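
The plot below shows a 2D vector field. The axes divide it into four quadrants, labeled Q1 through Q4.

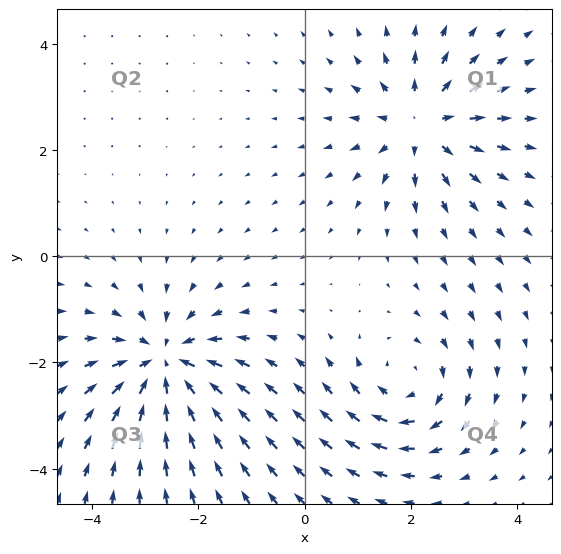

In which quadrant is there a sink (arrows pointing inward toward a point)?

Q3

The sink sits at approximately (-2.6, -2.0), which lies in quadrant Q3. The divergence there is about -5, negative as expected for a sink.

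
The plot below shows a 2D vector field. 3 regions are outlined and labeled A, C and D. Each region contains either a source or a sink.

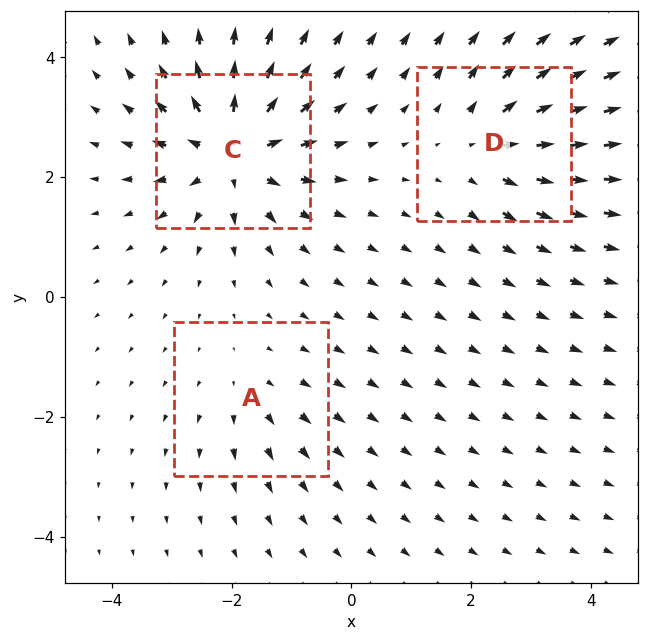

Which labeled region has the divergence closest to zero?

A

Divergence at each region's feature centre — A: about +2, C: about +6, D: about +3. Region A is closest to zero.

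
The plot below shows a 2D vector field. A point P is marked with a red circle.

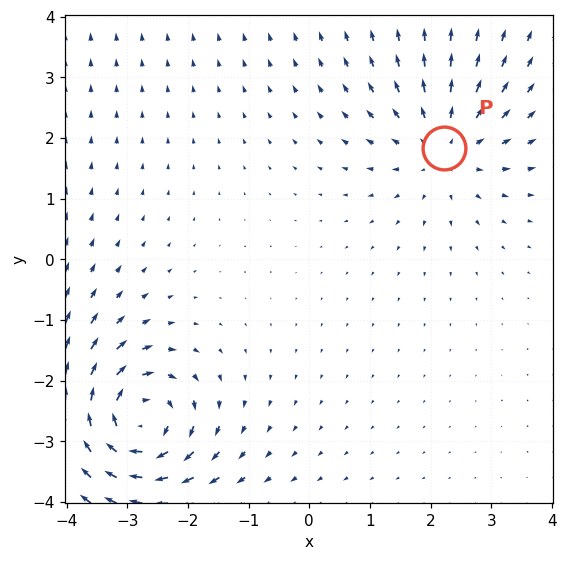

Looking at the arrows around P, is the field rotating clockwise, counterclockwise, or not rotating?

Near P at (2.2, 1.8) the arrows show no circulation. The curl there is ≈0.

not rotating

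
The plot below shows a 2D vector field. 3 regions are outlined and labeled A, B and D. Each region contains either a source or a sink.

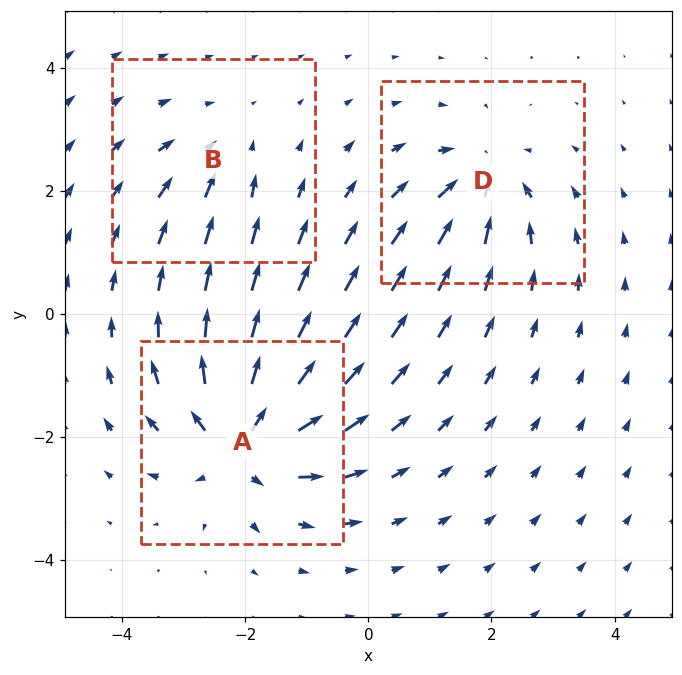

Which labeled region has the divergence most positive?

Divergence at each region's feature centre — A: about +6, B: about -3, D: about -4. Region A is most positive.

A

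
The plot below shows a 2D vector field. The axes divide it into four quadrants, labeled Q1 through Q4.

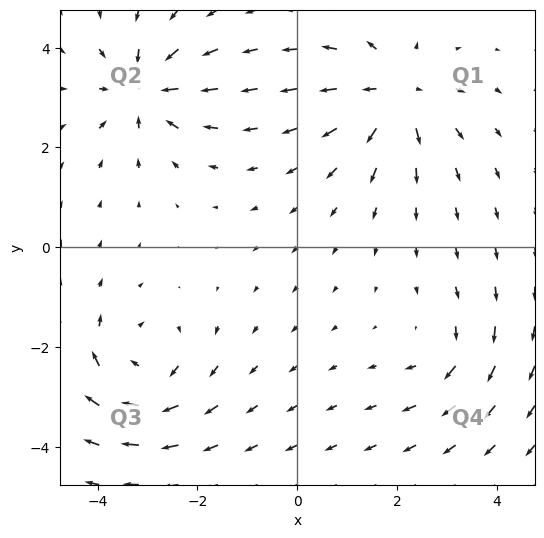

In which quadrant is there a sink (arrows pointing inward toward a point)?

Q2

The sink sits at approximately (-3.0, 3.2), which lies in quadrant Q2. The divergence there is about -6, negative as expected for a sink.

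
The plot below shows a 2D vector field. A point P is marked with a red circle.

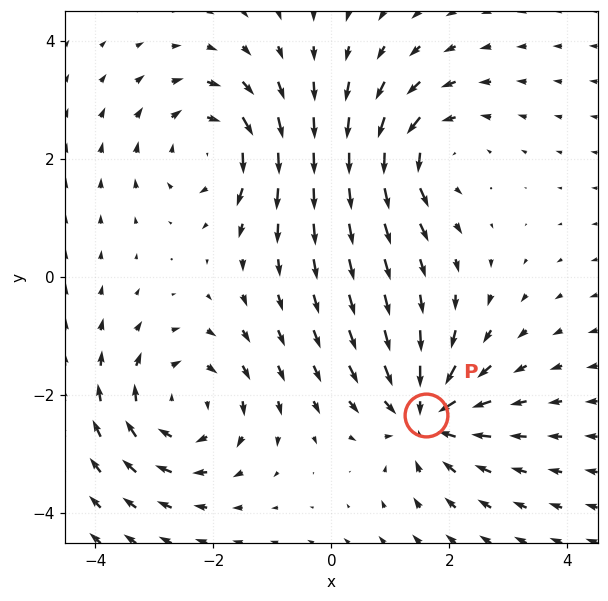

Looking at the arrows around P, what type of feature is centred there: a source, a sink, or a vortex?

At P (1.6, -2.3) the arrows converge inward. Divergence about -6, curl ≈0 — negative divergence with near-zero curl is a sink.

sink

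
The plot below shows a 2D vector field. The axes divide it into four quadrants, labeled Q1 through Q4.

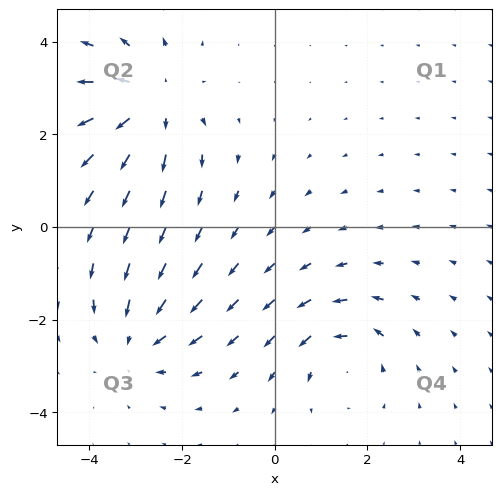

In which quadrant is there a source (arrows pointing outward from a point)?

The source sits at approximately (-2.7, 2.7), which lies in quadrant Q2. The divergence there is about +3, positive as expected for a source.

Q2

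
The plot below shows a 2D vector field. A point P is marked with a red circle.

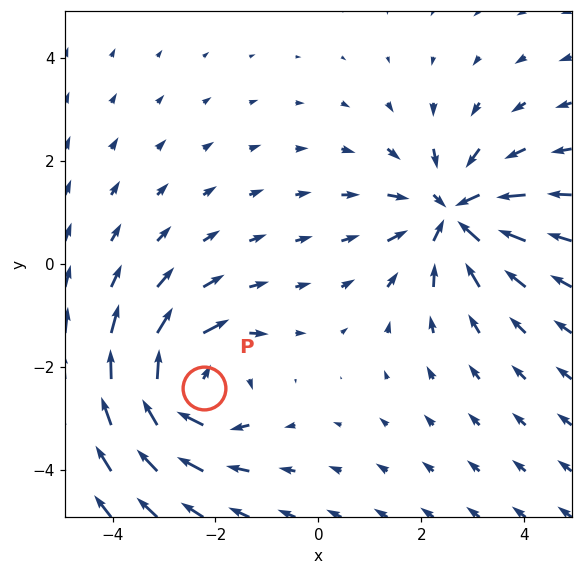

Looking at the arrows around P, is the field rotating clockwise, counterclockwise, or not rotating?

Near P at (-2.2, -2.4) the arrows circulate clockwise. The curl (z-component) there is about -3; negative curl means clockwise rotation.

clockwise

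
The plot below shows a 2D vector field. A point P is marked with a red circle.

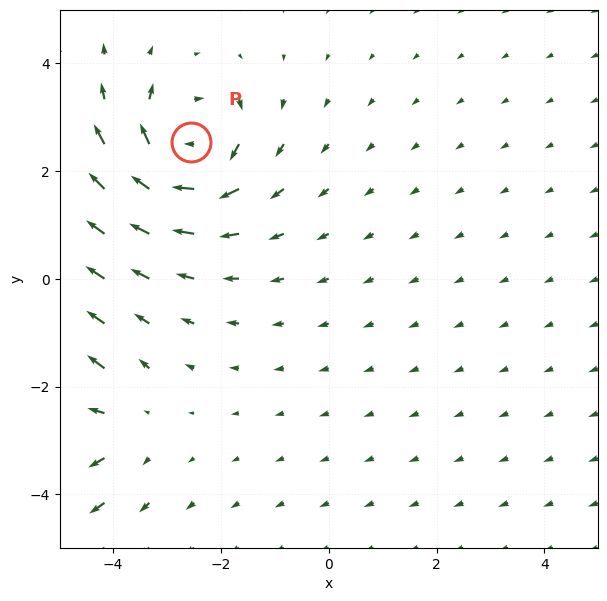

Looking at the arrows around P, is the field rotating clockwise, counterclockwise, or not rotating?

clockwise

Near P at (-2.6, 2.5) the arrows circulate clockwise. The curl (z-component) there is about -6; negative curl means clockwise rotation.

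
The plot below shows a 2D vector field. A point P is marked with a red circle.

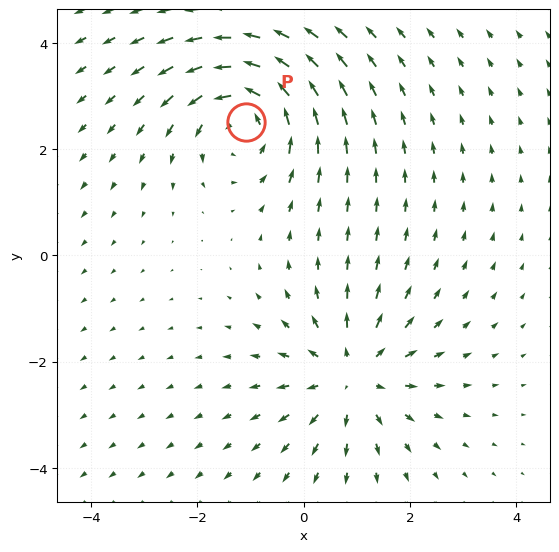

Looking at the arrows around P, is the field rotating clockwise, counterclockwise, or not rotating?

Near P at (-1.1, 2.5) the arrows circulate counterclockwise. The curl (z-component) there is about +4; positive curl means counterclockwise rotation.

counterclockwise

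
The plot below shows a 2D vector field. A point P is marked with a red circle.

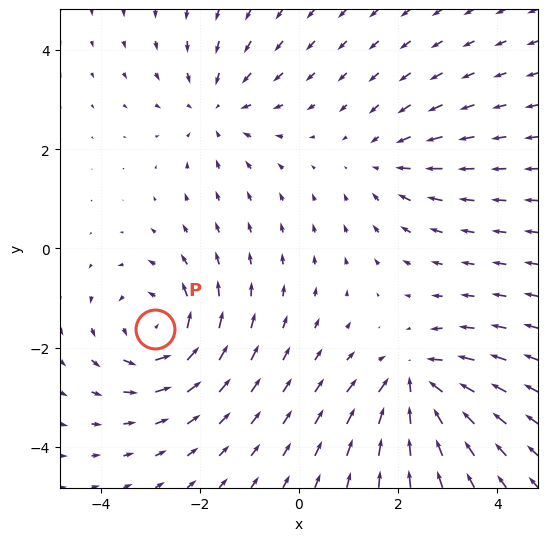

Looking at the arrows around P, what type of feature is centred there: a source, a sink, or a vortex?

vortex

At P (-2.9, -1.6) the arrows circulate counterclockwise. Divergence ≈0, curl about +5 — near-zero divergence with nonzero curl is a vortex.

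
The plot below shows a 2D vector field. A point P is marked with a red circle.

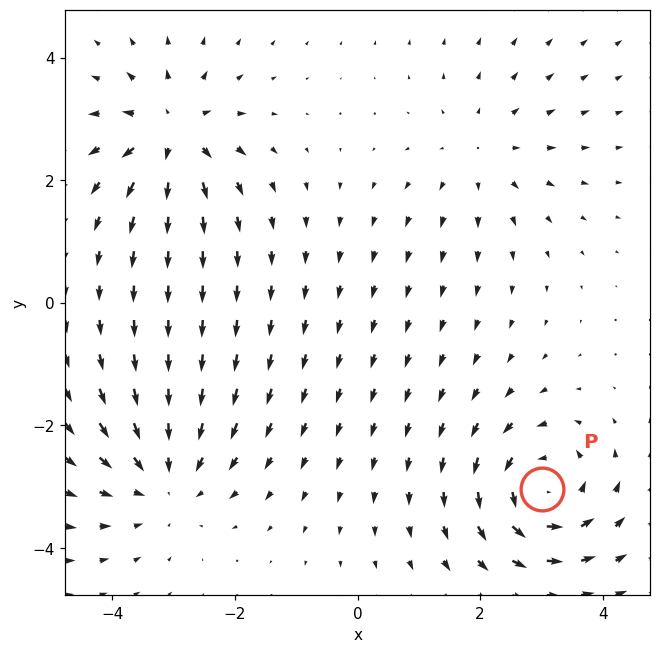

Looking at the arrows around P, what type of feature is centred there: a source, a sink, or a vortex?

At P (3.0, -3.0) the arrows circulate counterclockwise. Divergence ≈0, curl about +6 — near-zero divergence with nonzero curl is a vortex.

vortex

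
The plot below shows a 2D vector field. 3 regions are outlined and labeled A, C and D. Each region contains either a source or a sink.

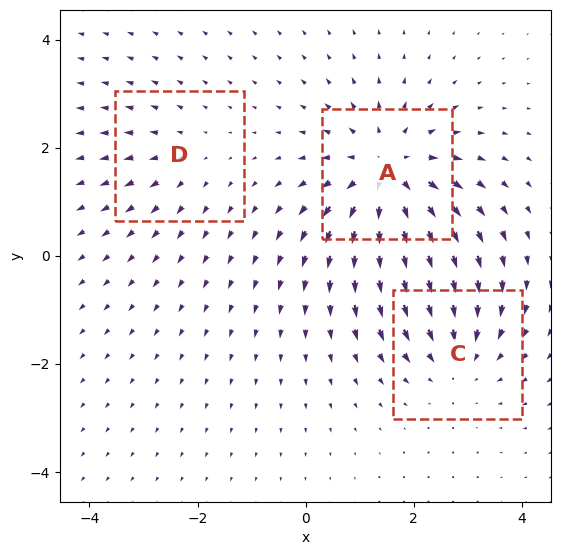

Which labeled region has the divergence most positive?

A

Divergence at each region's feature centre — A: about +4, C: about -3, D: about +2. Region A is most positive.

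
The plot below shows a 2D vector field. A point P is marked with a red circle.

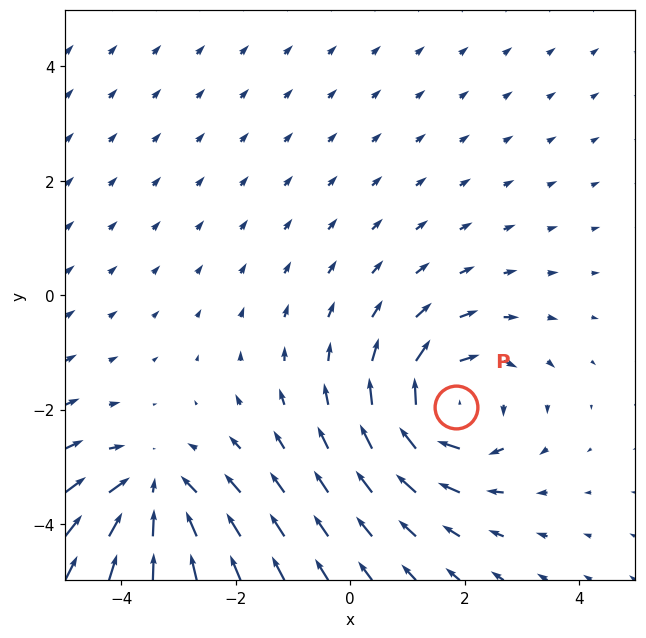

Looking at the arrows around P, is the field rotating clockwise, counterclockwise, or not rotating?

clockwise

Near P at (1.8, -2.0) the arrows circulate clockwise. The curl (z-component) there is about -4; negative curl means clockwise rotation.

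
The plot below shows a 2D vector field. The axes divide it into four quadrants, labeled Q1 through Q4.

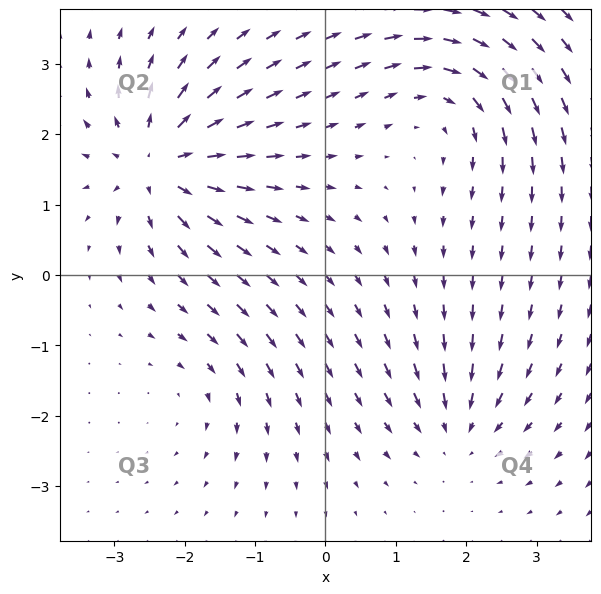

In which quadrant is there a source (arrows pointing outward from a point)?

Q2

The source sits at approximately (-2.4, 1.6), which lies in quadrant Q2. The divergence there is about +6, positive as expected for a source.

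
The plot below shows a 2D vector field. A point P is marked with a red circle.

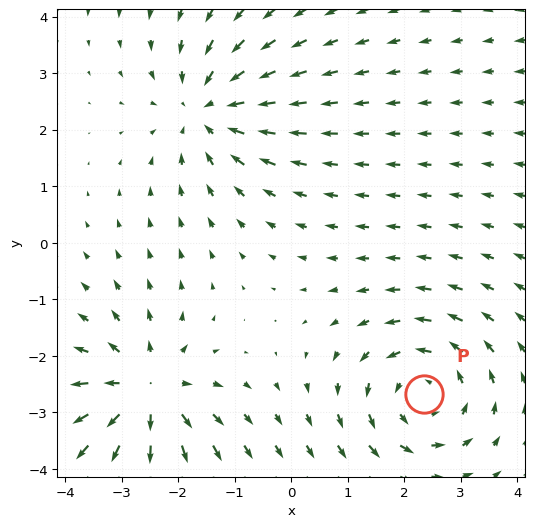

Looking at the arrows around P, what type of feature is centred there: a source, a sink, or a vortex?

vortex

At P (2.3, -2.7) the arrows circulate counterclockwise. Divergence ≈0, curl about +4 — near-zero divergence with nonzero curl is a vortex.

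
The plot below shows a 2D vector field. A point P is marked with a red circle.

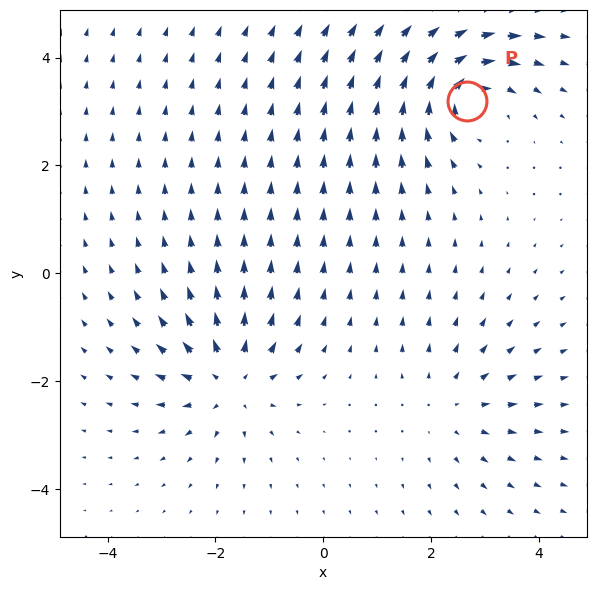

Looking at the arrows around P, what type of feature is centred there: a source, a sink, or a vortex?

vortex

At P (2.7, 3.2) the arrows circulate clockwise. Divergence ≈0, curl about -6 — near-zero divergence with nonzero curl is a vortex.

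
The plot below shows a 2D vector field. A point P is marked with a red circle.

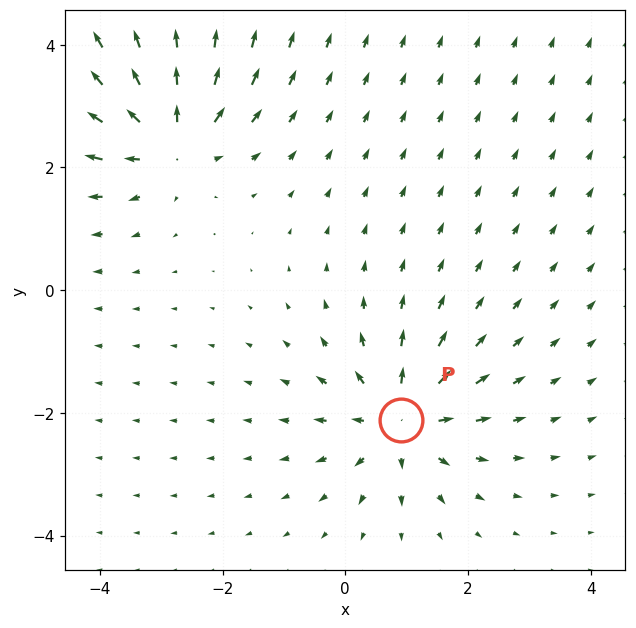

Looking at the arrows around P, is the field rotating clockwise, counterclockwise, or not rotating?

not rotating

Near P at (0.9, -2.1) the arrows show no circulation. The curl there is ≈0.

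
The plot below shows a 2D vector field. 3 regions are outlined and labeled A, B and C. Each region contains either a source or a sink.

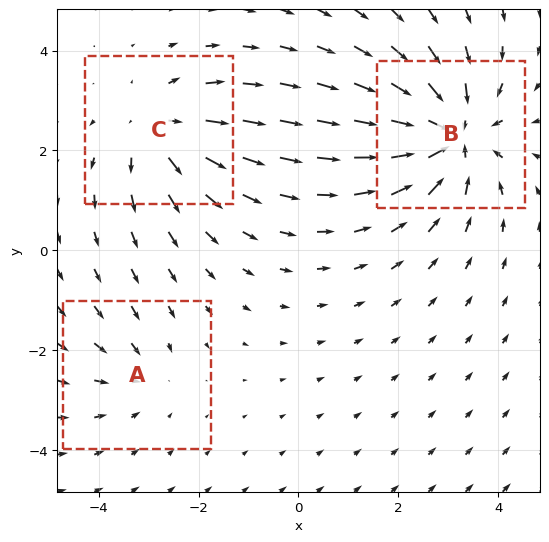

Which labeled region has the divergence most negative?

B

Divergence at each region's feature centre — A: about -2, B: about -5, C: about +3. Region B is most negative.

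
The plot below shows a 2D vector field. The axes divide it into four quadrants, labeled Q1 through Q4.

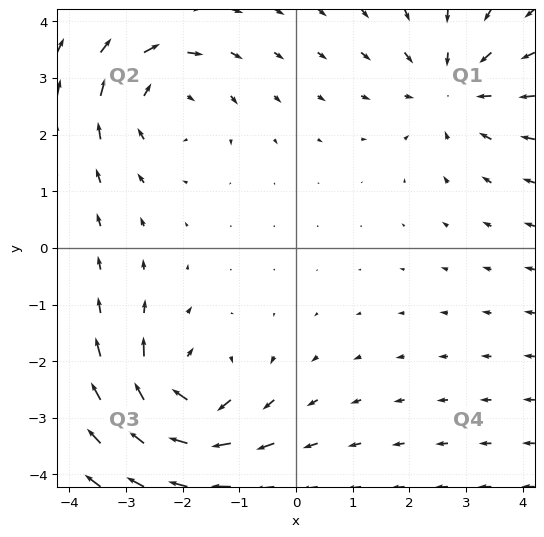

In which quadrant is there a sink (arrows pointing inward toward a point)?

Q1

The sink sits at approximately (2.8, 2.8), which lies in quadrant Q1. The divergence there is about -3, negative as expected for a sink.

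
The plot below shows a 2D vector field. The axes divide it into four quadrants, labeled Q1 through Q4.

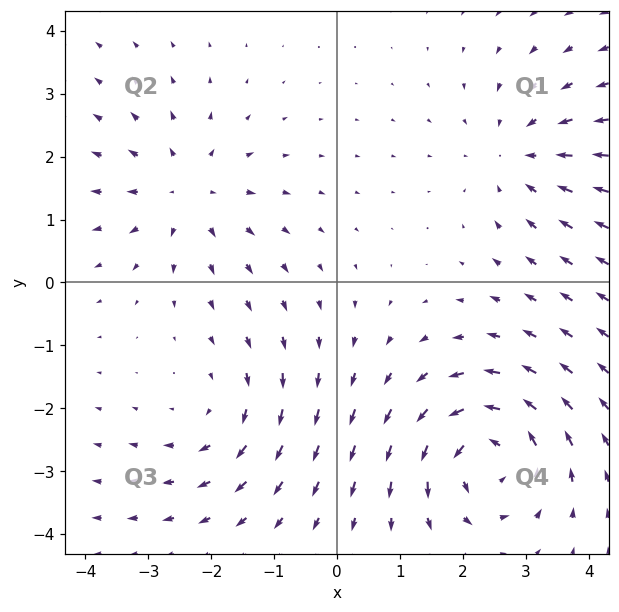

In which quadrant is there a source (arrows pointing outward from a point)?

The source sits at approximately (-2.4, 1.4), which lies in quadrant Q2. The divergence there is about +3, positive as expected for a source.

Q2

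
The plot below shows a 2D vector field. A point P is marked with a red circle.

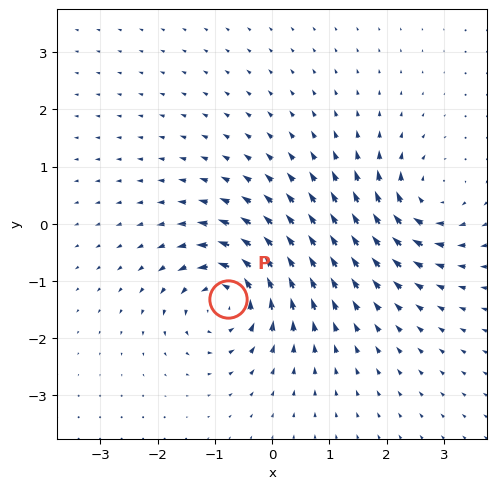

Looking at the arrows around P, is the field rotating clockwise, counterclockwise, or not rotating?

counterclockwise

Near P at (-0.8, -1.3) the arrows circulate counterclockwise. The curl (z-component) there is about +5; positive curl means counterclockwise rotation.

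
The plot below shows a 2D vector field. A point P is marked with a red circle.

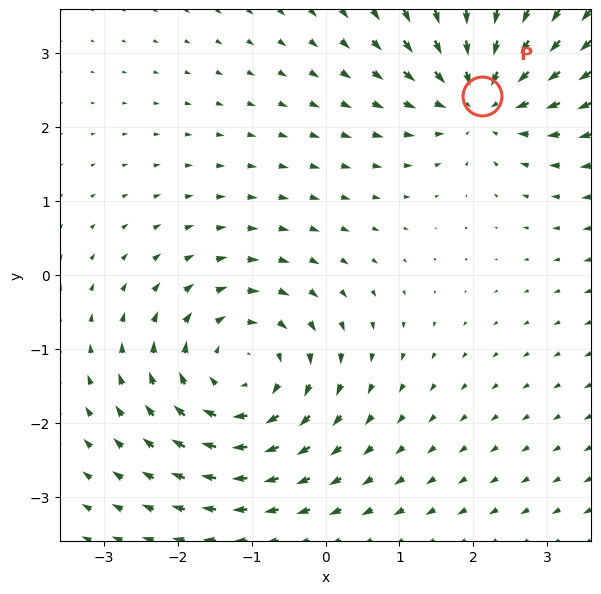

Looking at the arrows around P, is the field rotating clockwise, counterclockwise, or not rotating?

not rotating

Near P at (2.1, 2.4) the arrows show no circulation. The curl there is ≈0.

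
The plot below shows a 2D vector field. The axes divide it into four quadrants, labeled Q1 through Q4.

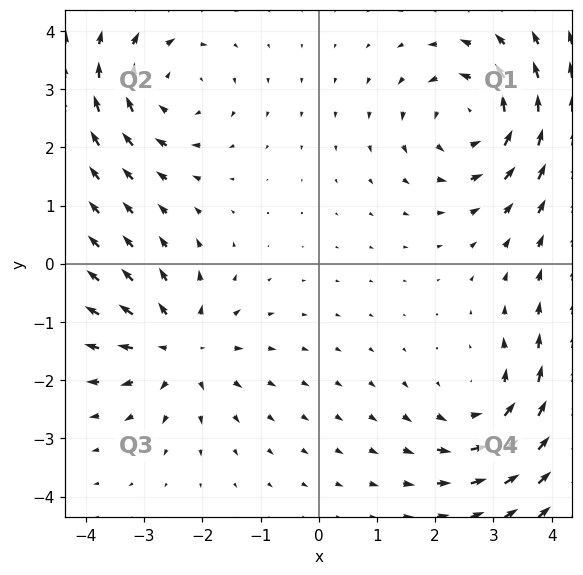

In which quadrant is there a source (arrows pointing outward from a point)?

Q3

The source sits at approximately (-2.4, -1.4), which lies in quadrant Q3. The divergence there is about +4, positive as expected for a source.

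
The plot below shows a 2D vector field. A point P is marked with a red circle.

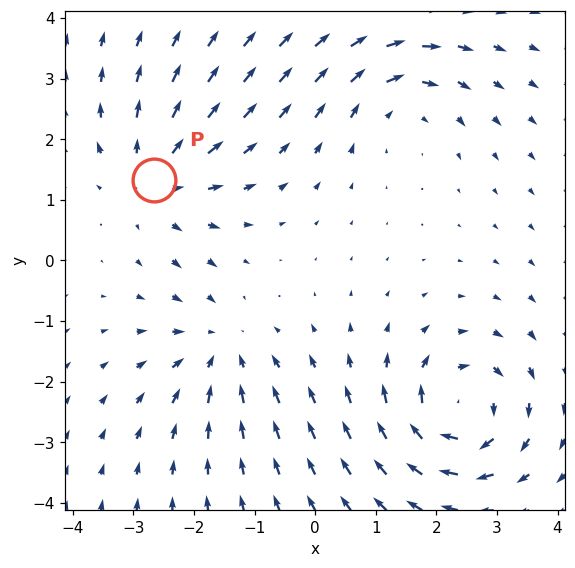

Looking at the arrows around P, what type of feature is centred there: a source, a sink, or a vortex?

source

At P (-2.7, 1.3) the arrows spread outward. Divergence about +4, curl ≈0 — positive divergence with near-zero curl is a source.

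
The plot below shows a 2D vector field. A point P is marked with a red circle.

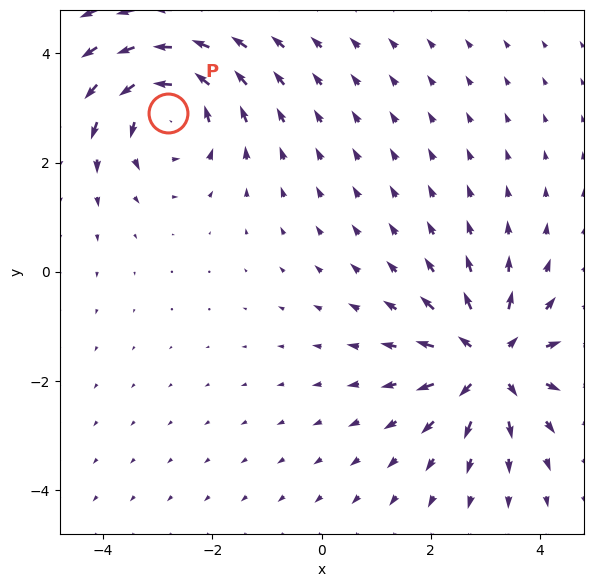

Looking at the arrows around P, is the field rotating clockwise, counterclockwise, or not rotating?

counterclockwise

Near P at (-2.8, 2.9) the arrows circulate counterclockwise. The curl (z-component) there is about +5; positive curl means counterclockwise rotation.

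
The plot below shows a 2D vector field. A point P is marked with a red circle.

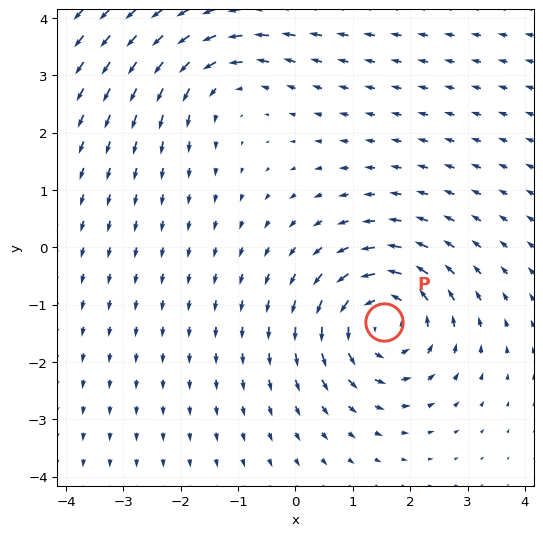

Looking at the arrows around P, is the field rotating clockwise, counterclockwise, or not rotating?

Near P at (1.5, -1.3) the arrows circulate counterclockwise. The curl (z-component) there is about +4; positive curl means counterclockwise rotation.

counterclockwise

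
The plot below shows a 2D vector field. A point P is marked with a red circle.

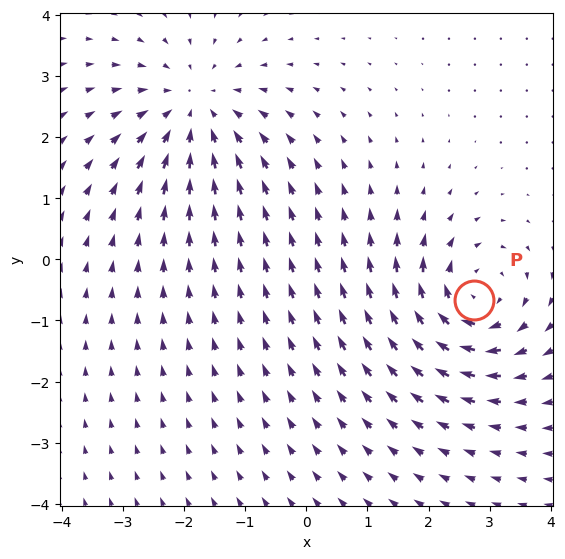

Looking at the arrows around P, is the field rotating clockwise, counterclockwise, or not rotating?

Near P at (2.7, -0.7) the arrows circulate clockwise. The curl (z-component) there is about -5; negative curl means clockwise rotation.

clockwise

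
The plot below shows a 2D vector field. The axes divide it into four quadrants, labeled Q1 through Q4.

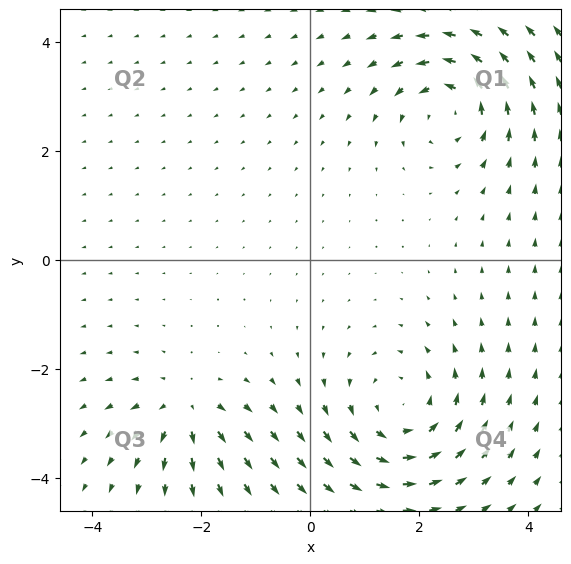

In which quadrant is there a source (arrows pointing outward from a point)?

Q3

The source sits at approximately (-2.3, -2.7), which lies in quadrant Q3. The divergence there is about +4, positive as expected for a source.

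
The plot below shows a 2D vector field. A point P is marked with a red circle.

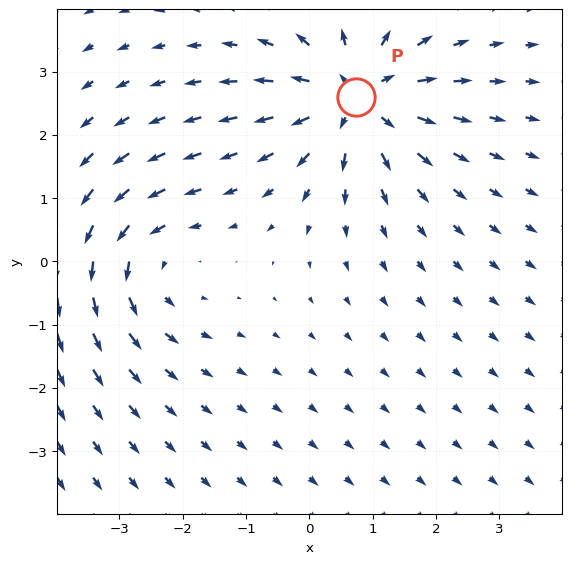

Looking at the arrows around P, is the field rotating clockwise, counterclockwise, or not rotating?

not rotating

Near P at (0.7, 2.6) the arrows show no circulation. The curl there is ≈0.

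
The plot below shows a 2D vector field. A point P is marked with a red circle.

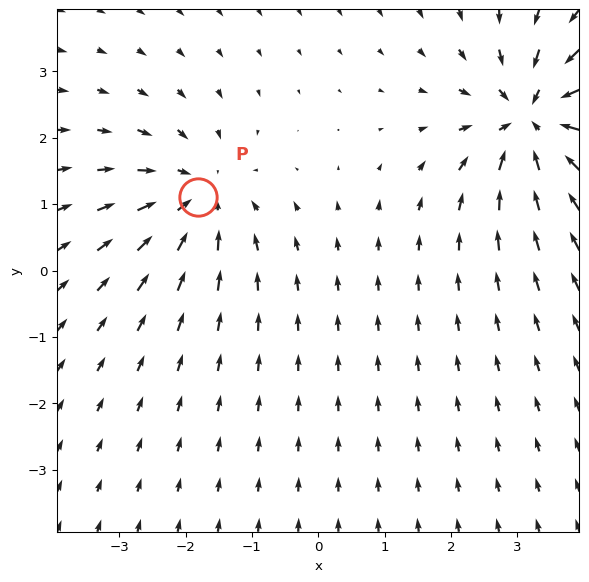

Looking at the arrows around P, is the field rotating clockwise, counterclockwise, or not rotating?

not rotating

Near P at (-1.8, 1.1) the arrows show no circulation. The curl there is ≈0.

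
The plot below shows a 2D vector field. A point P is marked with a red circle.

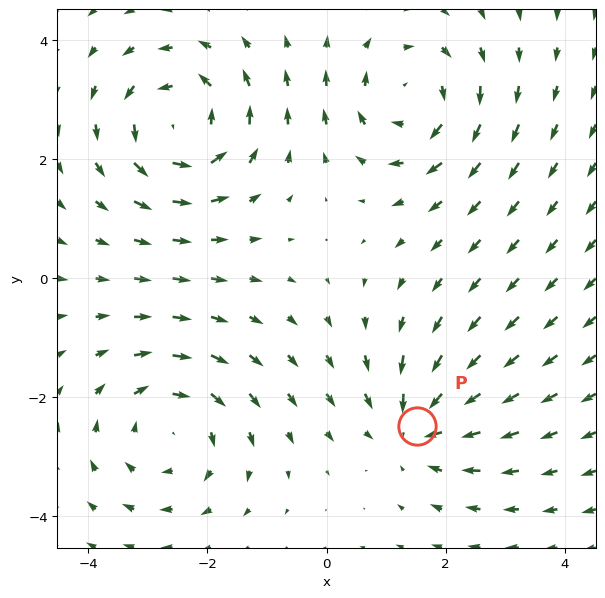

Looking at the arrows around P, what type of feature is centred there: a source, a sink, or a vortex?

At P (1.5, -2.5) the arrows converge inward. Divergence about -3, curl ≈0 — negative divergence with near-zero curl is a sink.

sink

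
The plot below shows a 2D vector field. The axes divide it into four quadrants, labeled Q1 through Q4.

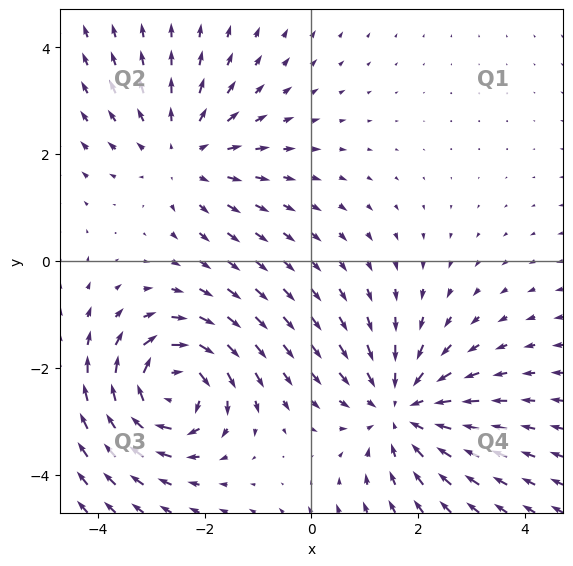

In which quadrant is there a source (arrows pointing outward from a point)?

The source sits at approximately (-2.4, 2.0), which lies in quadrant Q2. The divergence there is about +3, positive as expected for a source.

Q2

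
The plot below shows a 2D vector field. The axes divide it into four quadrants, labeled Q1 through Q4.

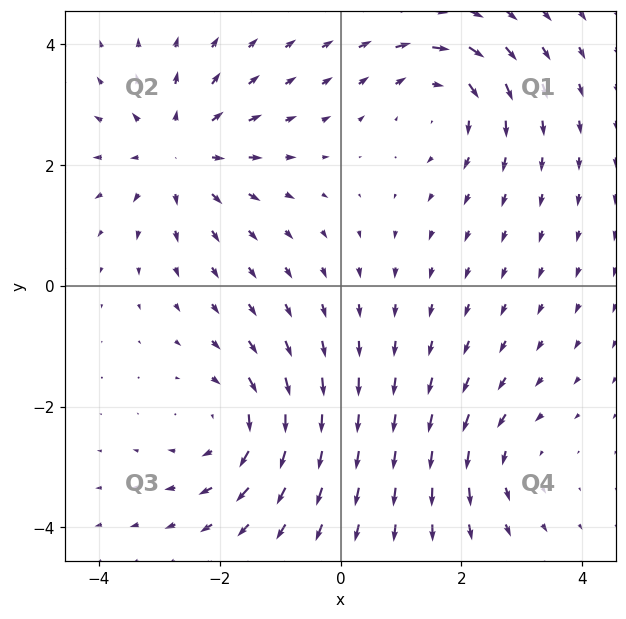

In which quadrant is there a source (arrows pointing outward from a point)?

The source sits at approximately (-2.7, 2.2), which lies in quadrant Q2. The divergence there is about +4, positive as expected for a source.

Q2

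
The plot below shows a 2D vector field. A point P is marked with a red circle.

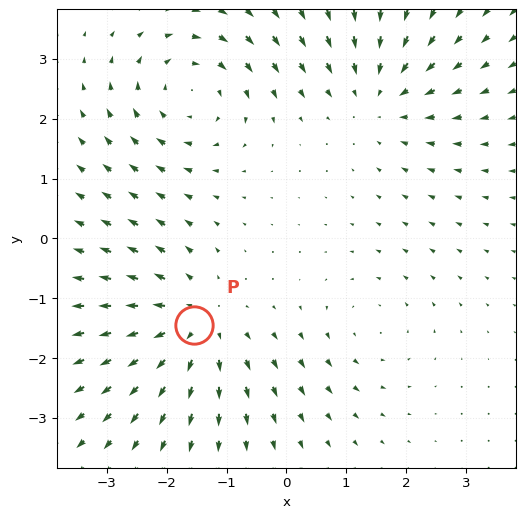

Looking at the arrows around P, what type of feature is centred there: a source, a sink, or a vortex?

source

At P (-1.5, -1.4) the arrows spread outward. Divergence about +4, curl ≈0 — positive divergence with near-zero curl is a source.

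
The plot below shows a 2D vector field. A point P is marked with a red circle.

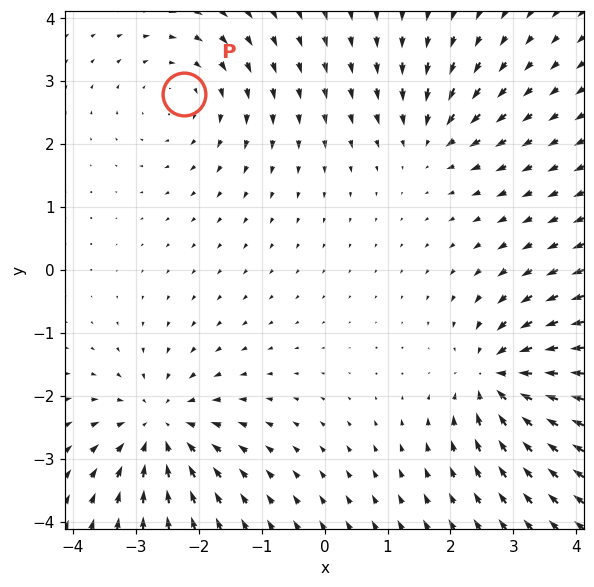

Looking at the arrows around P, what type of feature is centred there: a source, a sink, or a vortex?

At P (-2.2, 2.8) the arrows circulate clockwise. Divergence ≈0, curl about -3 — near-zero divergence with nonzero curl is a vortex.

vortex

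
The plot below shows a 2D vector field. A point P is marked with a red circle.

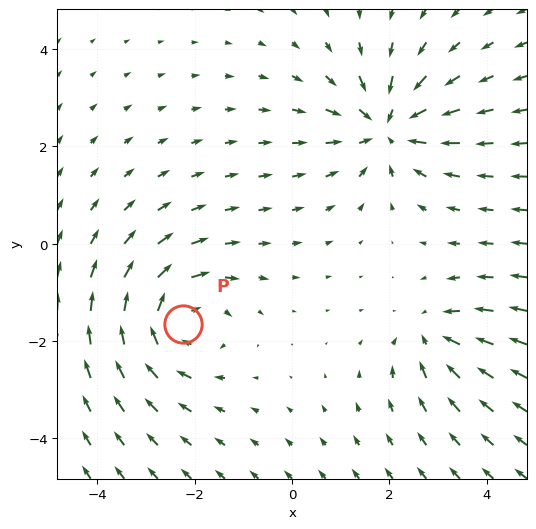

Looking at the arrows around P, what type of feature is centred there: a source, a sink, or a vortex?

At P (-2.2, -1.7) the arrows circulate clockwise. Divergence ≈0, curl about -4 — near-zero divergence with nonzero curl is a vortex.

vortex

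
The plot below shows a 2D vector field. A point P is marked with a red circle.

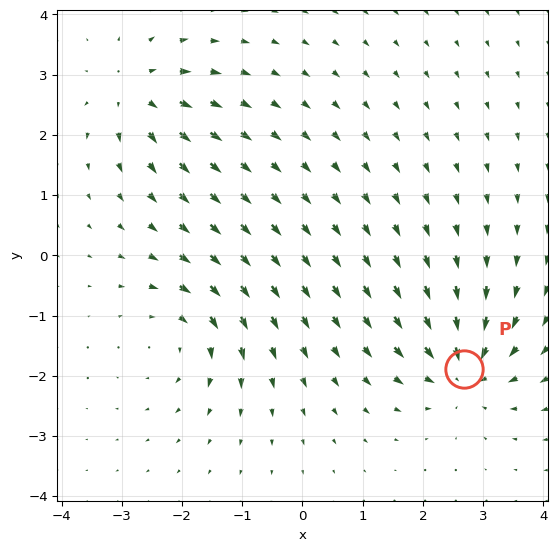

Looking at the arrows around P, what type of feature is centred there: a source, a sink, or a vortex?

sink

At P (2.7, -1.9) the arrows converge inward. Divergence about -6, curl ≈0 — negative divergence with near-zero curl is a sink.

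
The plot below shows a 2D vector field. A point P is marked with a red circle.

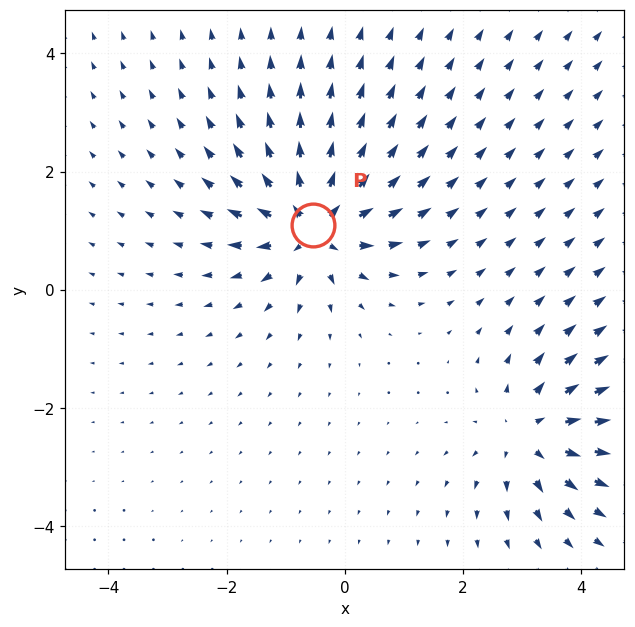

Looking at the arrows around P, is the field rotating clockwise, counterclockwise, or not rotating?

Near P at (-0.5, 1.1) the arrows show no circulation. The curl there is ≈0.

not rotating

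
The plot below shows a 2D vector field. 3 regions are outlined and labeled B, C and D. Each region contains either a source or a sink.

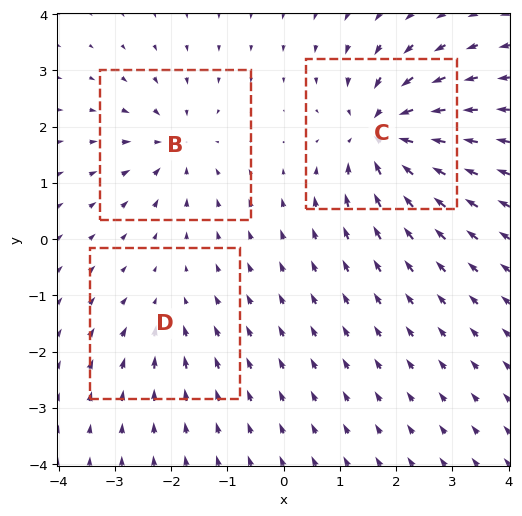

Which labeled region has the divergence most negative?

Divergence at each region's feature centre — B: about -4, C: about -6, D: about -2. Region C is most negative.

C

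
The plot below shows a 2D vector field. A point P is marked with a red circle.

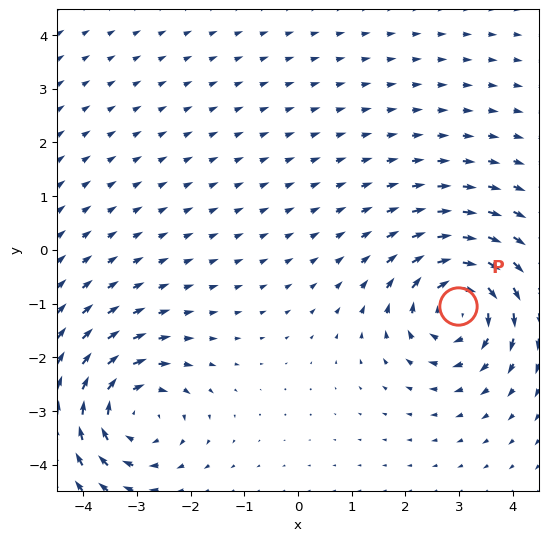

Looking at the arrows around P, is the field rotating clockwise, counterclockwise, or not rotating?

Near P at (3.0, -1.0) the arrows circulate clockwise. The curl (z-component) there is about -6; negative curl means clockwise rotation.

clockwise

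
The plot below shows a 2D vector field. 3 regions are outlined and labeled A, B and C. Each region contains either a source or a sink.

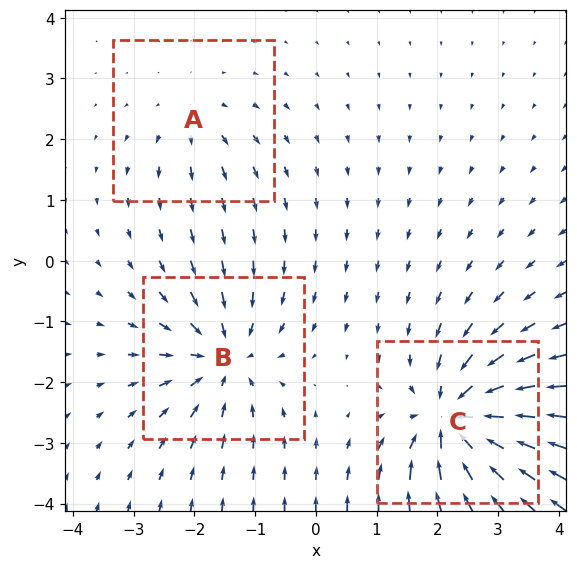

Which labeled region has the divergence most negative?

Divergence at each region's feature centre — A: about +2, B: about -4, C: about -6. Region C is most negative.

C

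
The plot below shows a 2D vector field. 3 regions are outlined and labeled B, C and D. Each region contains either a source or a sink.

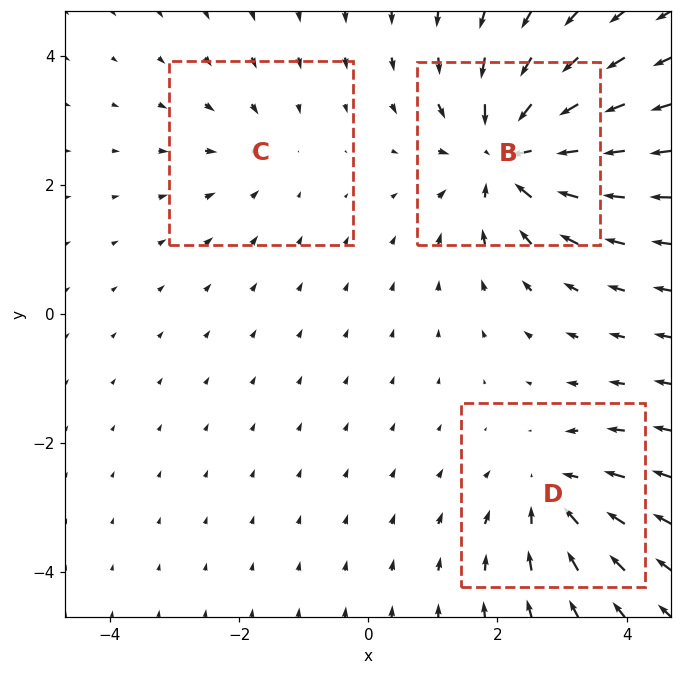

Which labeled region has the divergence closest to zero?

Divergence at each region's feature centre — B: about -5, C: about -2, D: about -3. Region C is closest to zero.

C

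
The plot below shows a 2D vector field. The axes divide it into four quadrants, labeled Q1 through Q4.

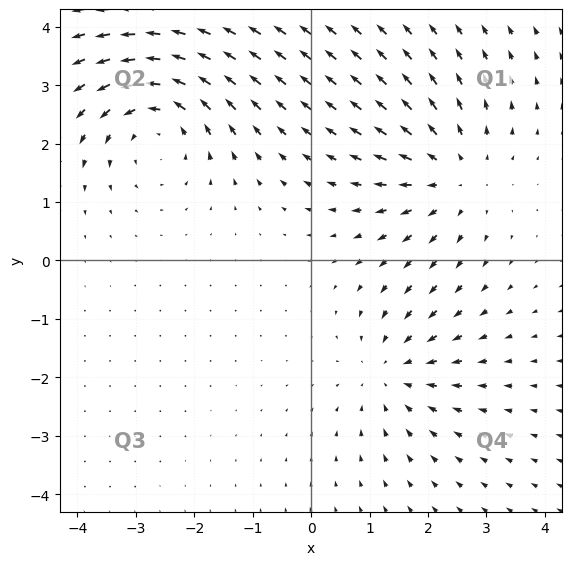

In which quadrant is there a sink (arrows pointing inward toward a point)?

The sink sits at approximately (1.4, -1.9), which lies in quadrant Q4. The divergence there is about -3, negative as expected for a sink.

Q4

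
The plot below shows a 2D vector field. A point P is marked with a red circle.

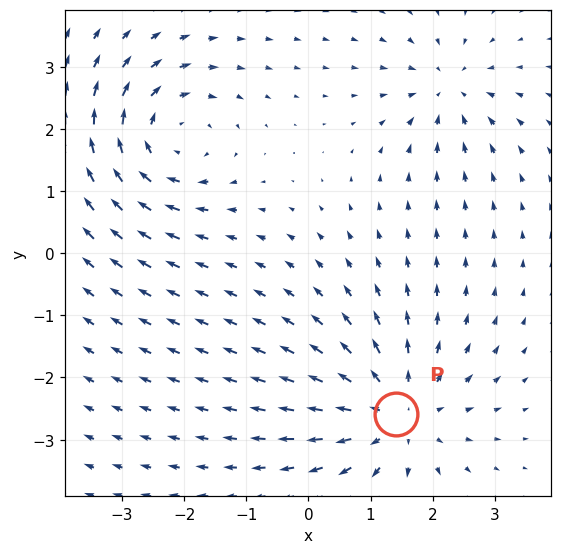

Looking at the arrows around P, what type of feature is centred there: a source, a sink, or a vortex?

source

At P (1.4, -2.6) the arrows spread outward. Divergence about +4, curl ≈0 — positive divergence with near-zero curl is a source.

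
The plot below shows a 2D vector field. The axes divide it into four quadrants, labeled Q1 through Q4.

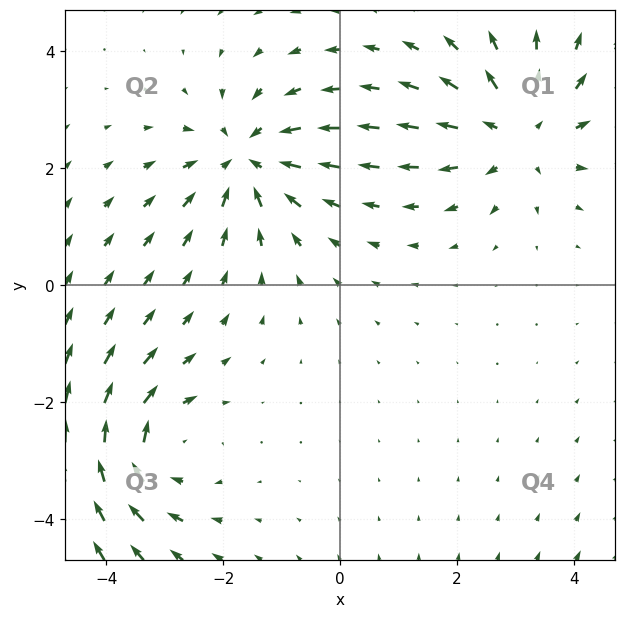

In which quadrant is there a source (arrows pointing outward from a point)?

Q1

The source sits at approximately (3.0, 2.6), which lies in quadrant Q1. The divergence there is about +3, positive as expected for a source.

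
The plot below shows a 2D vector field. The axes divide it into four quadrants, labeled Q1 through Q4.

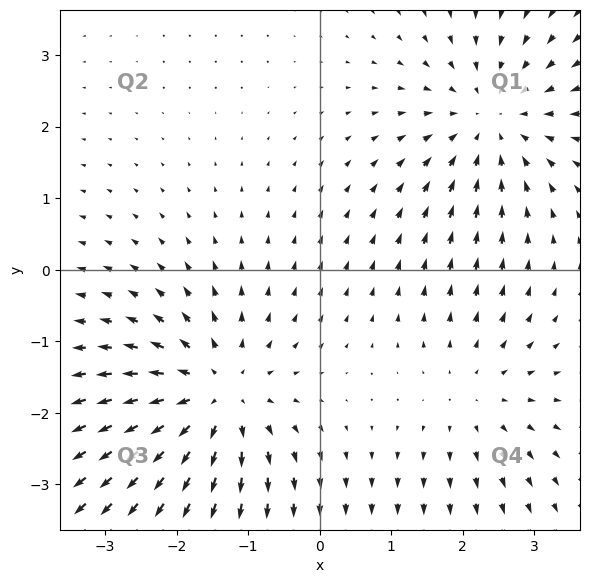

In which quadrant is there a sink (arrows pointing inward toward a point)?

Q1

The sink sits at approximately (2.4, 2.1), which lies in quadrant Q1. The divergence there is about -3, negative as expected for a sink.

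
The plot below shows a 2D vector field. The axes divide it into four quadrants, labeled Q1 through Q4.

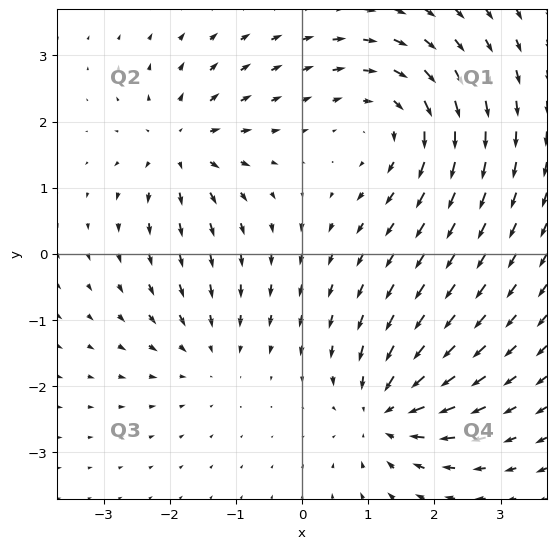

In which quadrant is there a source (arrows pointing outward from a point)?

Q2

The source sits at approximately (-1.8, 1.6), which lies in quadrant Q2. The divergence there is about +5, positive as expected for a source.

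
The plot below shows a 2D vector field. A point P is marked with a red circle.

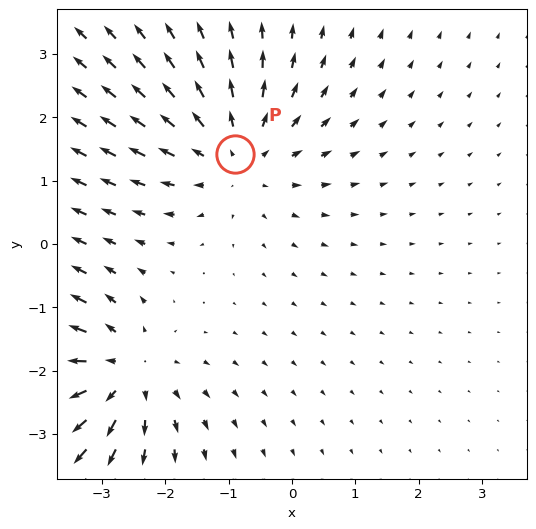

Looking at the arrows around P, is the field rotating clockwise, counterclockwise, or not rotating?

not rotating

Near P at (-0.9, 1.4) the arrows show no circulation. The curl there is ≈0.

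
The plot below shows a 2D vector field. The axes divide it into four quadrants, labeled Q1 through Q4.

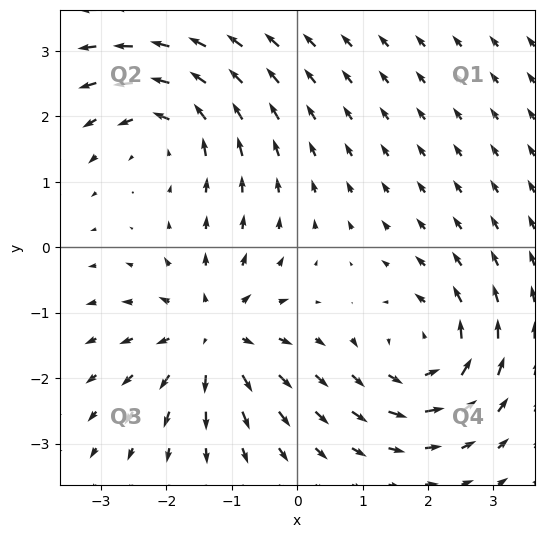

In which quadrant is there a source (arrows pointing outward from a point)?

The source sits at approximately (-1.3, -1.3), which lies in quadrant Q3. The divergence there is about +5, positive as expected for a source.

Q3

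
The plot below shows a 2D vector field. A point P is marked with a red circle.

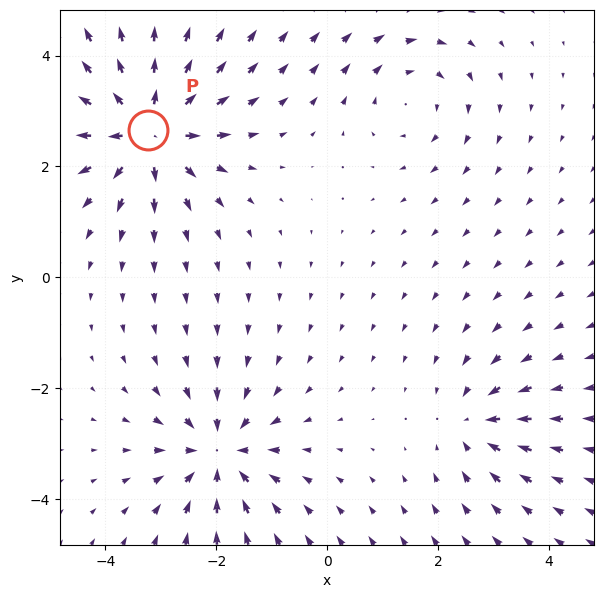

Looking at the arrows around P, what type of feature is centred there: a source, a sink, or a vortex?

source

At P (-3.2, 2.7) the arrows spread outward. Divergence about +6, curl ≈0 — positive divergence with near-zero curl is a source.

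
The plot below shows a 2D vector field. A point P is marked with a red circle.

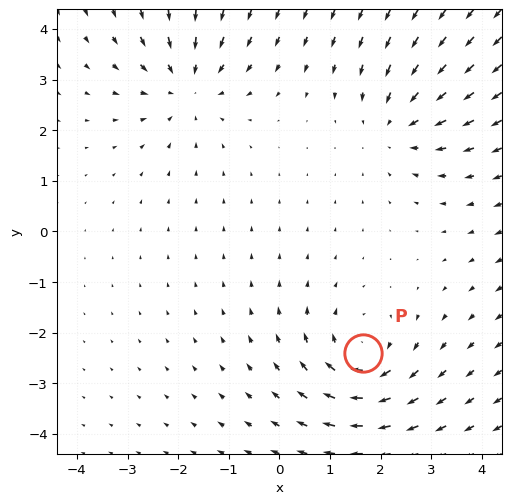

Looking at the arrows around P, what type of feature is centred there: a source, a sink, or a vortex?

At P (1.7, -2.4) the arrows circulate clockwise. Divergence ≈0, curl about -3 — near-zero divergence with nonzero curl is a vortex.

vortex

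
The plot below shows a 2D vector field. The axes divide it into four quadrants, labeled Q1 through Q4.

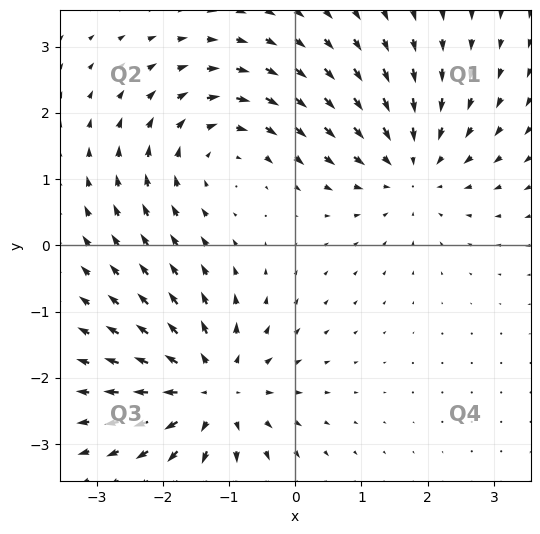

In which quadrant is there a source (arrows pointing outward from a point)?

Q3

The source sits at approximately (-1.3, -2.2), which lies in quadrant Q3. The divergence there is about +4, positive as expected for a source.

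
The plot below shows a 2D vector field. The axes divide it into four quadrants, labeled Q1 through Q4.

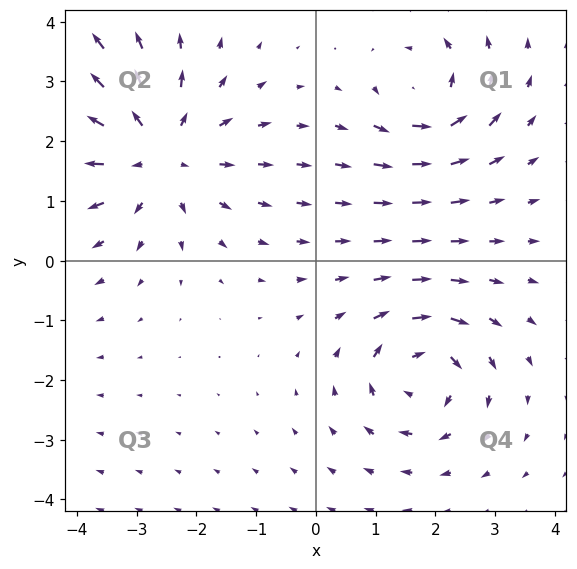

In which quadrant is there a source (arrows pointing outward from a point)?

The source sits at approximately (-2.6, 1.8), which lies in quadrant Q2. The divergence there is about +4, positive as expected for a source.

Q2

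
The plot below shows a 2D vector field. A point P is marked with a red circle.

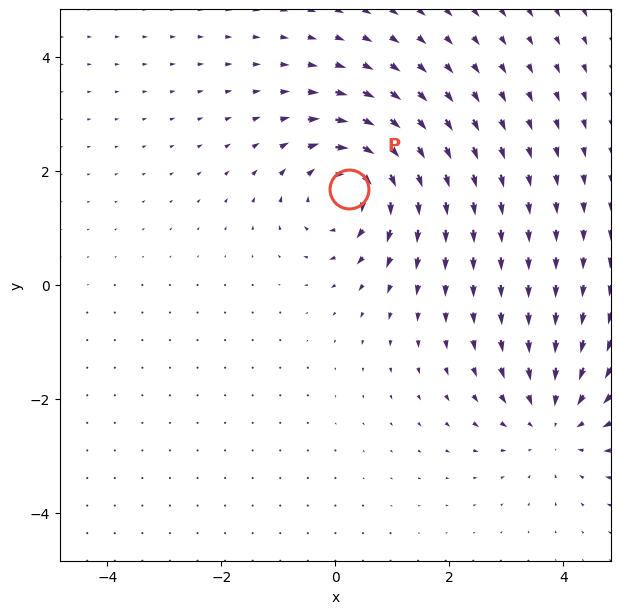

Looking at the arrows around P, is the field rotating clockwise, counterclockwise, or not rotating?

clockwise

Near P at (0.2, 1.7) the arrows circulate clockwise. The curl (z-component) there is about -4; negative curl means clockwise rotation.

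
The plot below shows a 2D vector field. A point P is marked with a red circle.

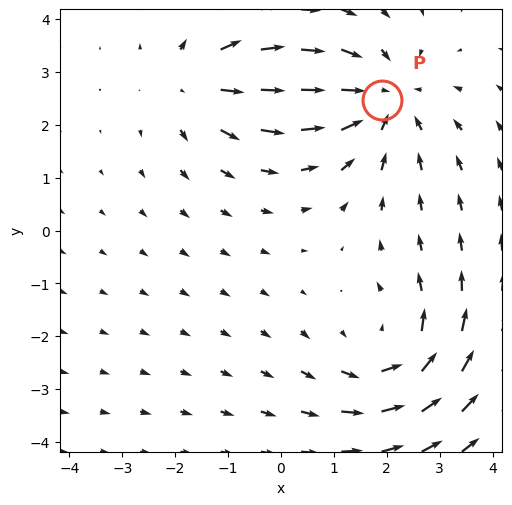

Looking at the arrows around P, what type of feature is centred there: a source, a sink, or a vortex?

sink

At P (1.9, 2.5) the arrows converge inward. Divergence about -4, curl ≈0 — negative divergence with near-zero curl is a sink.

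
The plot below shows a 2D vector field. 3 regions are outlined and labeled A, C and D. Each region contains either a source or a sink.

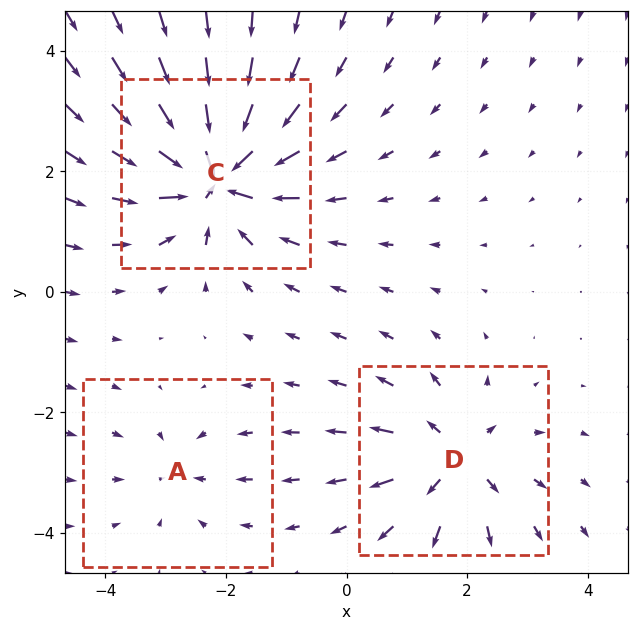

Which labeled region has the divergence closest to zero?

A

Divergence at each region's feature centre — A: about -2, C: about -7, D: about +4. Region A is closest to zero.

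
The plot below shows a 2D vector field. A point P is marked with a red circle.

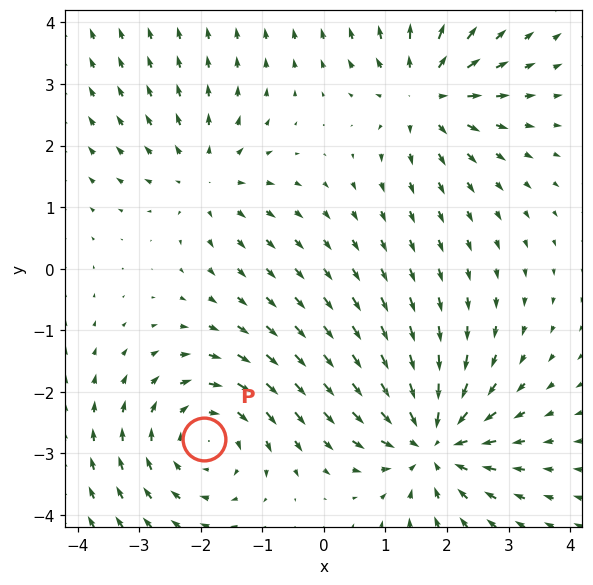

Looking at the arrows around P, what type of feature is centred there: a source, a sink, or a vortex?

vortex

At P (-1.9, -2.8) the arrows circulate clockwise. Divergence ≈0, curl about -4 — near-zero divergence with nonzero curl is a vortex.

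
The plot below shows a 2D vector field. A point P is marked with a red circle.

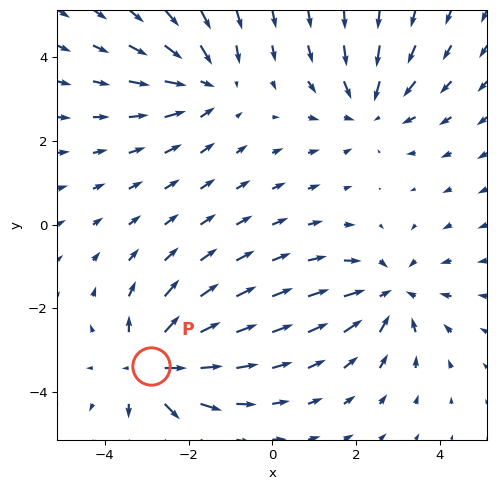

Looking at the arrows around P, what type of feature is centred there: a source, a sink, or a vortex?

source

At P (-2.9, -3.4) the arrows spread outward. Divergence about +5, curl ≈0 — positive divergence with near-zero curl is a source.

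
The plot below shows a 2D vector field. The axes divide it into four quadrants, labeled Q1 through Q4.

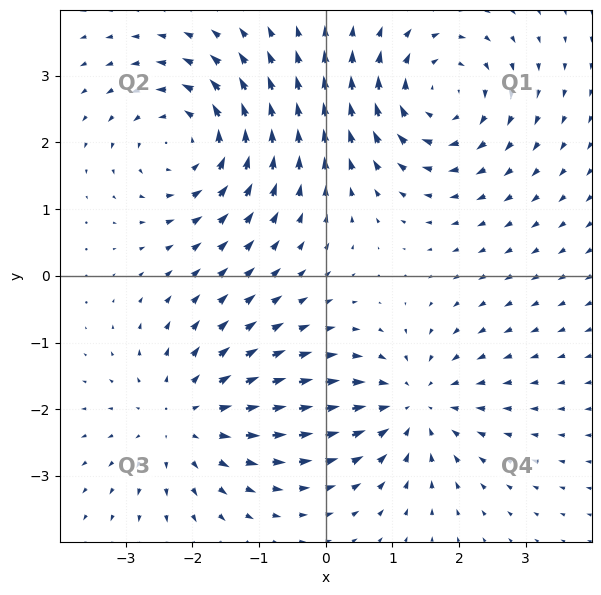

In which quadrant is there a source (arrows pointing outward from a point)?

Q3

The source sits at approximately (-2.1, -2.1), which lies in quadrant Q3. The divergence there is about +2, positive as expected for a source.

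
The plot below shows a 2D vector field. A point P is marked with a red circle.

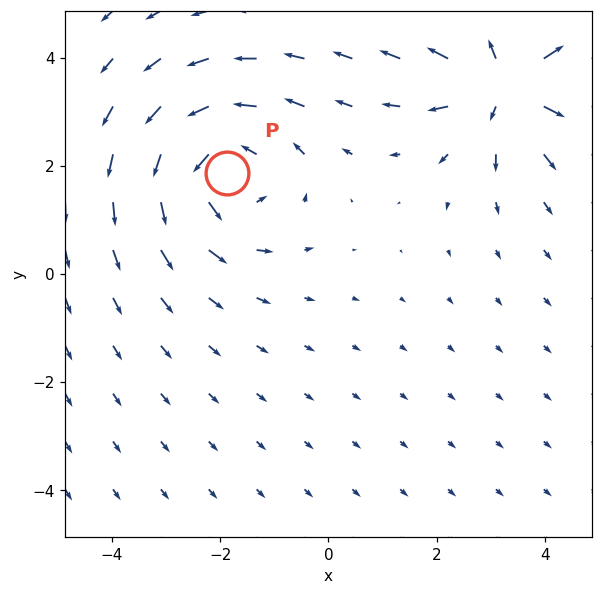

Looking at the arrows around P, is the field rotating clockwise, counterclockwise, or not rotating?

Near P at (-1.9, 1.9) the arrows circulate counterclockwise. The curl (z-component) there is about +4; positive curl means counterclockwise rotation.

counterclockwise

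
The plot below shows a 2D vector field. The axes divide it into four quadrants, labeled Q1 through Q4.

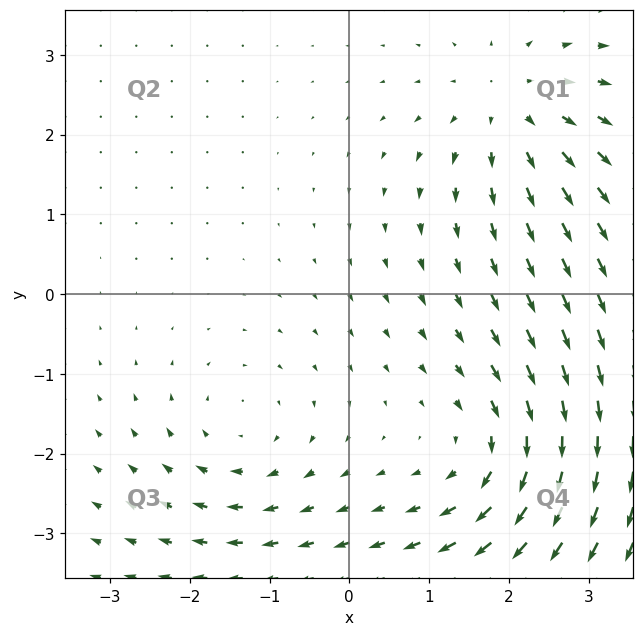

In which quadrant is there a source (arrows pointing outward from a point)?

The source sits at approximately (2.0, 2.3), which lies in quadrant Q1. The divergence there is about +4, positive as expected for a source.

Q1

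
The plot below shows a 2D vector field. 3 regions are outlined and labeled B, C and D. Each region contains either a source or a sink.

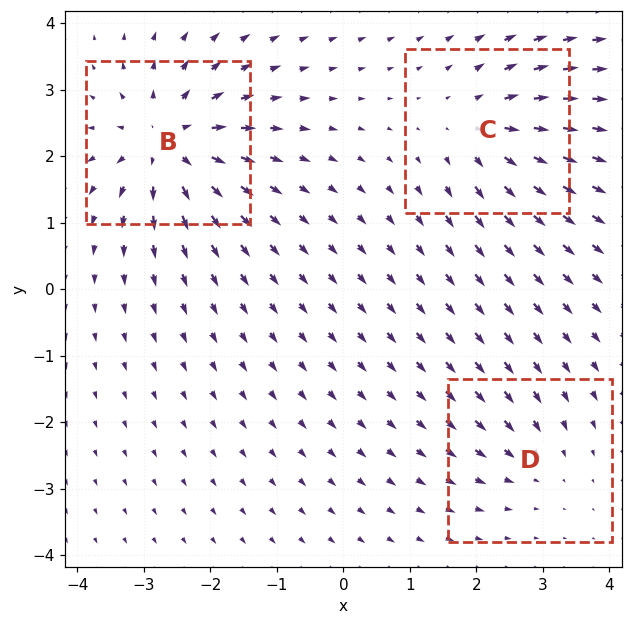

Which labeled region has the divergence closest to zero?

D

Divergence at each region's feature centre — B: about +6, C: about +4, D: about -3. Region D is closest to zero.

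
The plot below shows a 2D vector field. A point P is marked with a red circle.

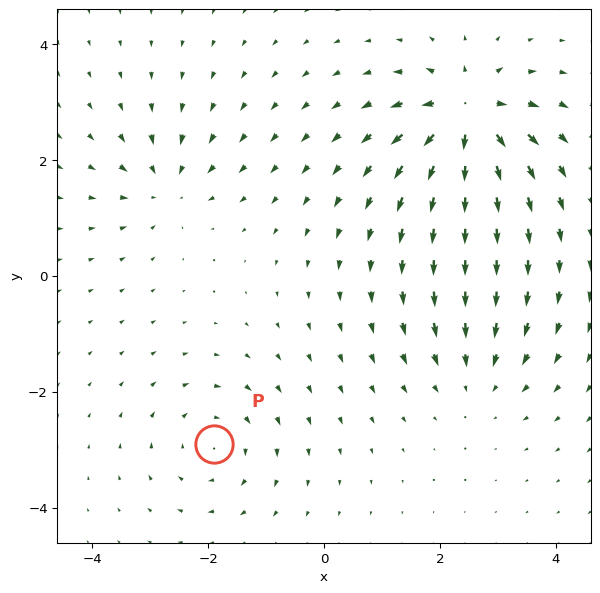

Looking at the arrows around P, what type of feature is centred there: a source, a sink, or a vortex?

At P (-1.9, -2.9) the arrows circulate clockwise. Divergence ≈0, curl about -3 — near-zero divergence with nonzero curl is a vortex.

vortex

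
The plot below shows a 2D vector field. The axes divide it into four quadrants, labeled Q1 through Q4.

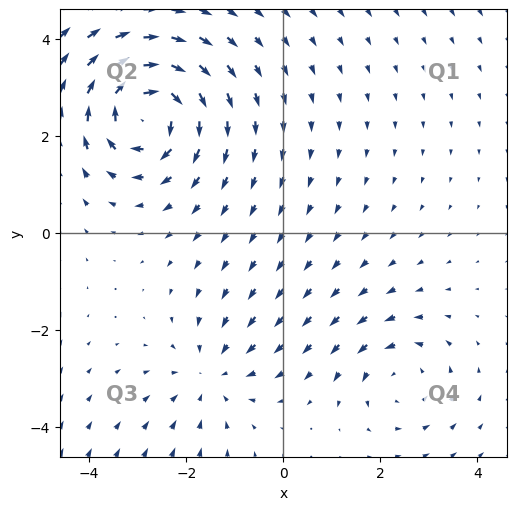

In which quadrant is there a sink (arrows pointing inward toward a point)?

Q3

The sink sits at approximately (-1.5, -2.9), which lies in quadrant Q3. The divergence there is about -2, negative as expected for a sink.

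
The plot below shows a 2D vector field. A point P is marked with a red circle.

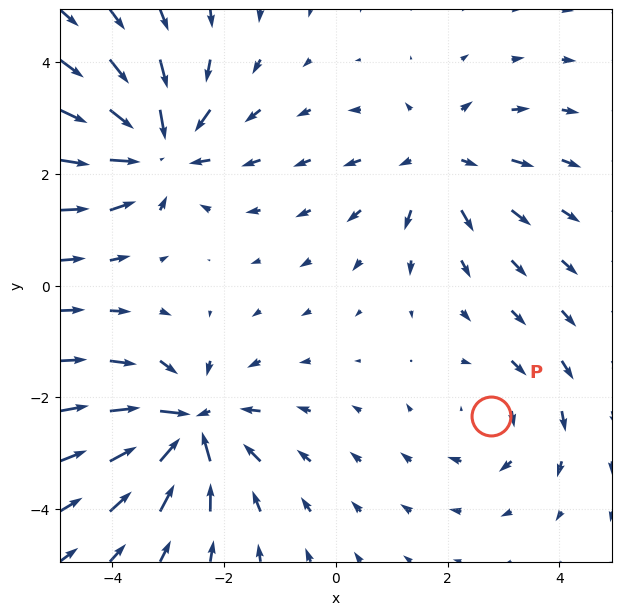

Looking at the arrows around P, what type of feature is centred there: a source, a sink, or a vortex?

At P (2.8, -2.3) the arrows circulate clockwise. Divergence ≈0, curl about -3 — near-zero divergence with nonzero curl is a vortex.

vortex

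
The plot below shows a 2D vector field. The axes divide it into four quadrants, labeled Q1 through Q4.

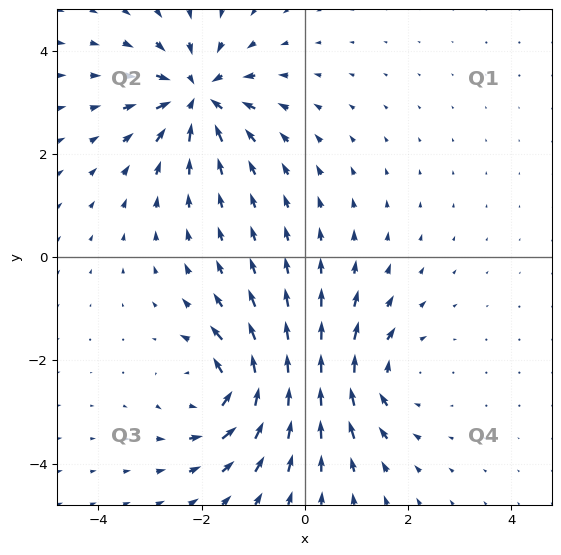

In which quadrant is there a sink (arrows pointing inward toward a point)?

Q2

The sink sits at approximately (-2.1, 3.1), which lies in quadrant Q2. The divergence there is about -6, negative as expected for a sink.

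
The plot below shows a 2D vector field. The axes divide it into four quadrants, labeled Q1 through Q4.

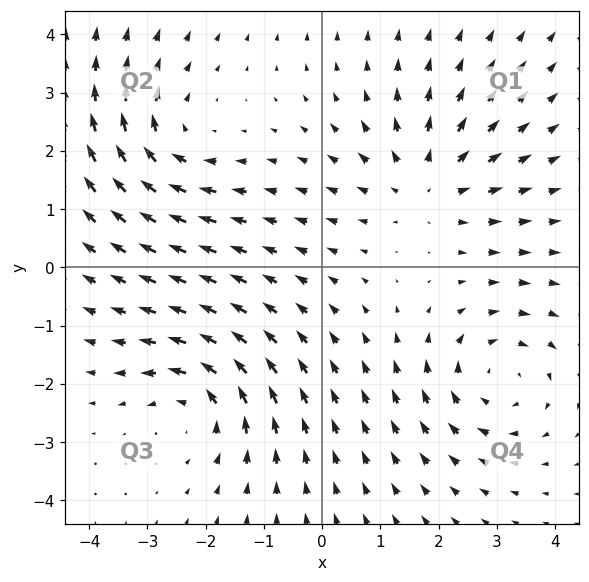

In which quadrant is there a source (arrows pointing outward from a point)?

Q1

The source sits at approximately (1.8, 1.4), which lies in quadrant Q1. The divergence there is about +4, positive as expected for a source.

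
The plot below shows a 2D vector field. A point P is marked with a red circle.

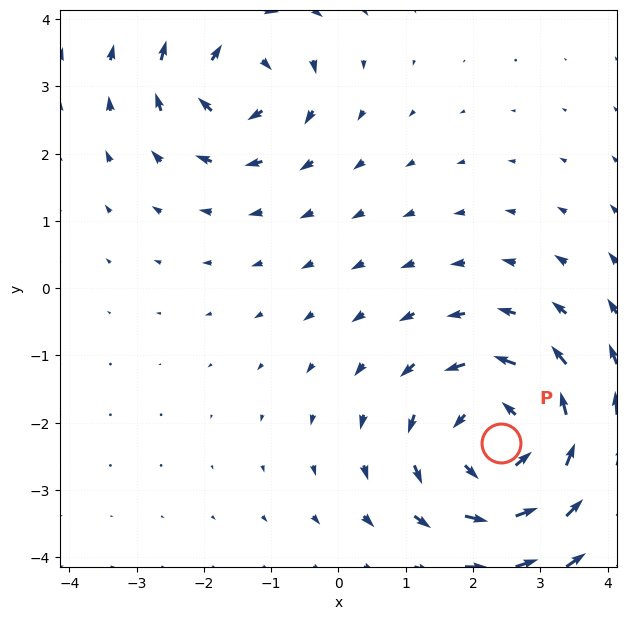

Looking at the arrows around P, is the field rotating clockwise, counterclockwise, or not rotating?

Near P at (2.4, -2.3) the arrows circulate counterclockwise. The curl (z-component) there is about +4; positive curl means counterclockwise rotation.

counterclockwise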